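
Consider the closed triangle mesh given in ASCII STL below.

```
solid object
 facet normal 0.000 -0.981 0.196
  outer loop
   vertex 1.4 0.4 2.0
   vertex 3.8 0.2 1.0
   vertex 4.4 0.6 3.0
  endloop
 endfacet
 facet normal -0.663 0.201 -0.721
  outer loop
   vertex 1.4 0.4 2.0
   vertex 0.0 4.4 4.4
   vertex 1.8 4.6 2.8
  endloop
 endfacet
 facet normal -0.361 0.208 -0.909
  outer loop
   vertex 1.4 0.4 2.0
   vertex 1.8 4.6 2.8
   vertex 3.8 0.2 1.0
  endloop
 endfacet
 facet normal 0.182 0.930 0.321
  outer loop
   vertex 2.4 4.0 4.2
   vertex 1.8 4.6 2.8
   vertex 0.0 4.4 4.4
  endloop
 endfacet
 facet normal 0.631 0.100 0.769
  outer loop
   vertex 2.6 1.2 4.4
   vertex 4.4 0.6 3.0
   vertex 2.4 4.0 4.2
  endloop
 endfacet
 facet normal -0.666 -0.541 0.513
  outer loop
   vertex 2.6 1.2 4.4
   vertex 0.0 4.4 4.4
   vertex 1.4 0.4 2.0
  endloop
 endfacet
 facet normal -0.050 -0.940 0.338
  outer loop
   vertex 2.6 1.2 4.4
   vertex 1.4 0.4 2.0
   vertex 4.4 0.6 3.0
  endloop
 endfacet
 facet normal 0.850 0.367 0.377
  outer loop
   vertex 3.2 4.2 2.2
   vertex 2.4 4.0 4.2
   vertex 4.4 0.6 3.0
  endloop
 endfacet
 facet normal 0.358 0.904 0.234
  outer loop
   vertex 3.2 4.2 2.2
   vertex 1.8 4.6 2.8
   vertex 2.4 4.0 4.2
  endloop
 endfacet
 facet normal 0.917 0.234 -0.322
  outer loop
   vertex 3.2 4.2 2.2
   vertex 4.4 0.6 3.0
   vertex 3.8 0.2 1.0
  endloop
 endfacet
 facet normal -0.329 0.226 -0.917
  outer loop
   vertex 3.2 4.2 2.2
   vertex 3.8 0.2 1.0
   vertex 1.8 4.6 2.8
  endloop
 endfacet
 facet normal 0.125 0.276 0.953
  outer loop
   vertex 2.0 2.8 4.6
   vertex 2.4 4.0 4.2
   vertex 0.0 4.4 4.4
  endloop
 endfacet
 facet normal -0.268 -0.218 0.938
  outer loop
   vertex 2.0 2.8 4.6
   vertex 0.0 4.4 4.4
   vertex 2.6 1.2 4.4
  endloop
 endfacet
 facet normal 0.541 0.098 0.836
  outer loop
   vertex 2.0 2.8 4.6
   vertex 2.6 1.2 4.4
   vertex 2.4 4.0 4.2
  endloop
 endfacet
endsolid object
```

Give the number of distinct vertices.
9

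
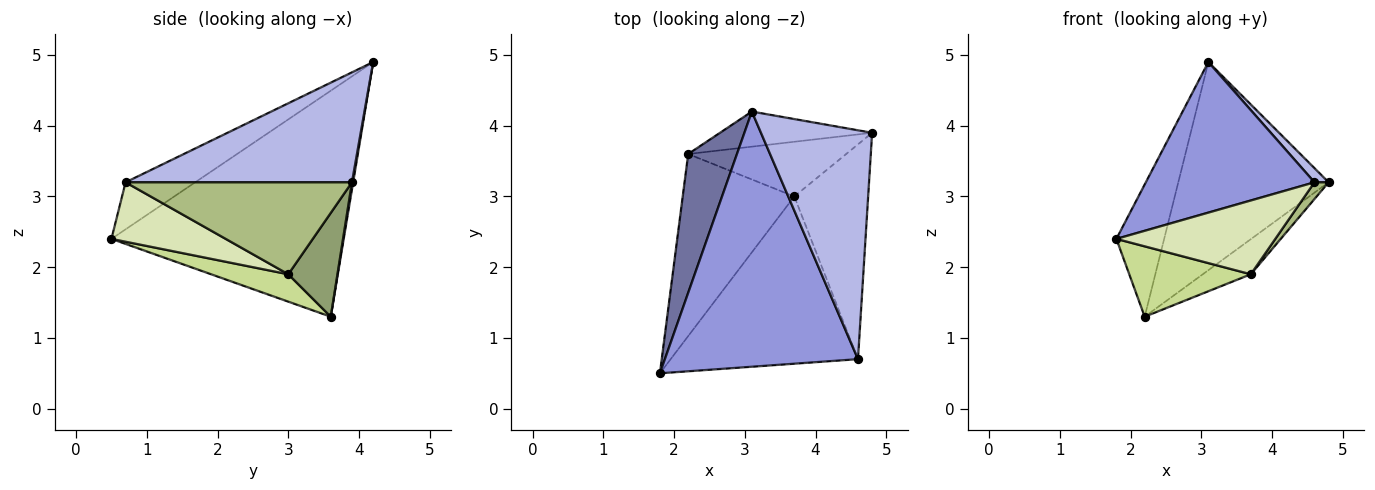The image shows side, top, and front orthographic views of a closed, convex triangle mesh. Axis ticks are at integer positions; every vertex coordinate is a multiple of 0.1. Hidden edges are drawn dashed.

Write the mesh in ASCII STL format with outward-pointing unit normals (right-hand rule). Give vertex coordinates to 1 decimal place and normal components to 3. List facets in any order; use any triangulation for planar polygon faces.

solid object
 facet normal -0.958 0.197 0.207
  outer loop
   vertex 3.1 4.2 4.9
   vertex 2.2 3.6 1.3
   vertex 1.8 0.5 2.4
  endloop
 endfacet
 facet normal 0.008 0.986 -0.166
  outer loop
   vertex 3.1 4.2 4.9
   vertex 4.8 3.9 3.2
   vertex 2.2 3.6 1.3
  endloop
 endfacet
 facet normal -0.205 -0.497 0.843
  outer loop
   vertex 4.6 0.7 3.2
   vertex 3.1 4.2 4.9
   vertex 1.8 0.5 2.4
  endloop
 endfacet
 facet normal 0.703 -0.044 0.710
  outer loop
   vertex 4.6 0.7 3.2
   vertex 4.8 3.9 3.2
   vertex 3.1 4.2 4.9
  endloop
 endfacet
 facet normal 0.484 0.473 -0.737
  outer loop
   vertex 3.7 3.0 1.9
   vertex 2.2 3.6 1.3
   vertex 4.8 3.9 3.2
  endloop
 endfacet
 facet normal 0.779 -0.049 -0.625
  outer loop
   vertex 3.7 3.0 1.9
   vertex 4.8 3.9 3.2
   vertex 4.6 0.7 3.2
  endloop
 endfacet
 facet normal 0.223 -0.351 -0.909
  outer loop
   vertex 3.7 3.0 1.9
   vertex 1.8 0.5 2.4
   vertex 2.2 3.6 1.3
  endloop
 endfacet
 facet normal 0.279 -0.388 -0.879
  outer loop
   vertex 3.7 3.0 1.9
   vertex 4.6 0.7 3.2
   vertex 1.8 0.5 2.4
  endloop
 endfacet
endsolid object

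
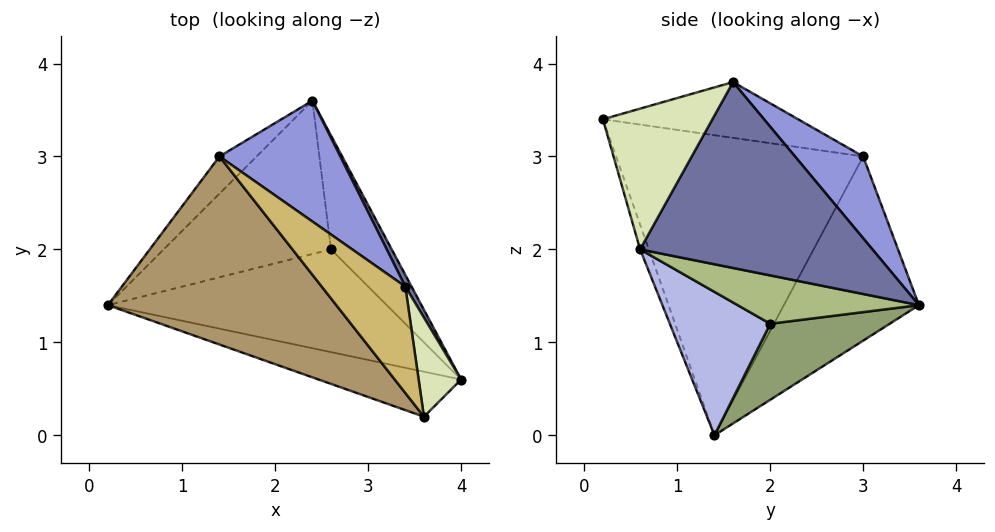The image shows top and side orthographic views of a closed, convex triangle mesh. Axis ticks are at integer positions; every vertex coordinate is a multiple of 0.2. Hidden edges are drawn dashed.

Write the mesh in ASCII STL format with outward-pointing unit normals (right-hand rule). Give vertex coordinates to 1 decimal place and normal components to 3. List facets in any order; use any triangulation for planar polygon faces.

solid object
 facet normal 0.880 0.475 0.029
  outer loop
   vertex 3.4 1.6 3.8
   vertex 4.0 0.6 2.0
   vertex 2.4 3.6 1.4
  endloop
 endfacet
 facet normal -0.657 0.742 -0.133
  outer loop
   vertex 1.4 3.0 3.0
   vertex 2.4 3.6 1.4
   vertex 0.2 1.4 0.0
  endloop
 endfacet
 facet normal 0.346 0.787 0.511
  outer loop
   vertex 1.4 3.0 3.0
   vertex 3.4 1.6 3.8
   vertex 2.4 3.6 1.4
  endloop
 endfacet
 facet normal 0.457 -0.051 -0.888
  outer loop
   vertex 2.6 2.0 1.2
   vertex 4.0 0.6 2.0
   vertex 0.2 1.4 0.0
  endloop
 endfacet
 facet normal 0.408 0.163 -0.898
  outer loop
   vertex 2.6 2.0 1.2
   vertex 0.2 1.4 0.0
   vertex 2.4 3.6 1.4
  endloop
 endfacet
 facet normal 0.613 0.173 -0.771
  outer loop
   vertex 2.6 2.0 1.2
   vertex 2.4 3.6 1.4
   vertex 4.0 0.6 2.0
  endloop
 endfacet
 facet normal -0.050 -0.956 -0.288
  outer loop
   vertex 3.6 0.2 3.4
   vertex 0.2 1.4 0.0
   vertex 4.0 0.6 2.0
  endloop
 endfacet
 facet normal 0.956 0.054 0.289
  outer loop
   vertex 3.6 0.2 3.4
   vertex 4.0 0.6 2.0
   vertex 3.4 1.6 3.8
  endloop
 endfacet
 facet normal -0.701 -0.474 0.533
  outer loop
   vertex 3.6 0.2 3.4
   vertex 1.4 3.0 3.0
   vertex 0.2 1.4 0.0
  endloop
 endfacet
 facet normal -0.529 -0.302 0.793
  outer loop
   vertex 3.6 0.2 3.4
   vertex 3.4 1.6 3.8
   vertex 1.4 3.0 3.0
  endloop
 endfacet
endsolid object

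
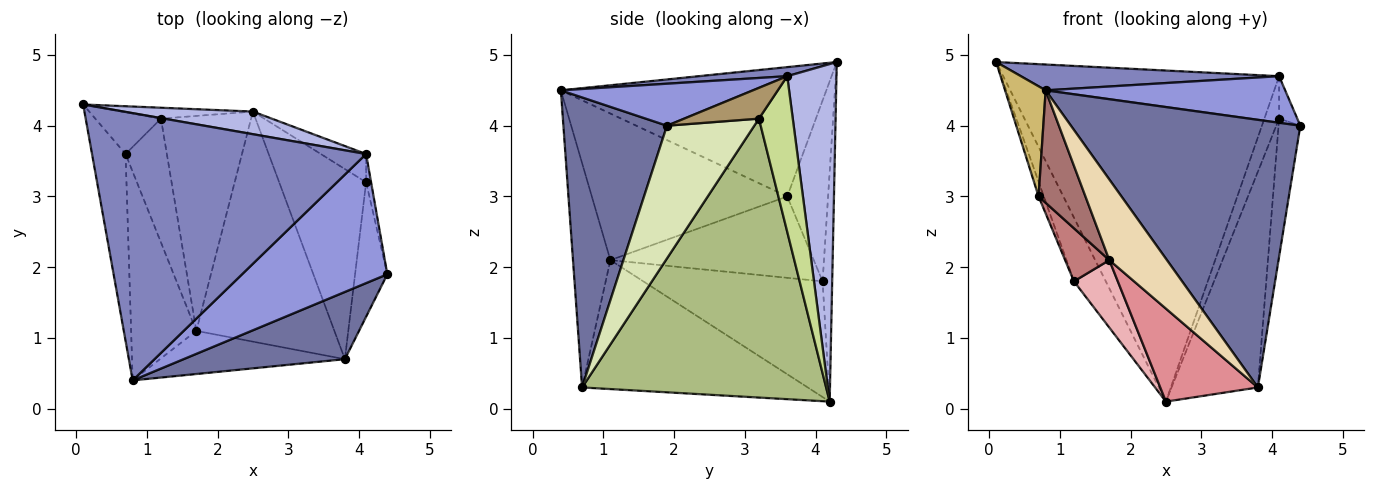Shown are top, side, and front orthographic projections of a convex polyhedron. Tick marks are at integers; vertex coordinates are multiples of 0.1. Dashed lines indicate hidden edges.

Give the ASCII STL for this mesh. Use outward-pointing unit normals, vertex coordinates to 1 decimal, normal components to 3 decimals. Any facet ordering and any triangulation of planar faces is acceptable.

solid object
 facet normal 0.401 -0.888 0.223
  outer loop
   vertex 3.8 0.7 0.3
   vertex 4.4 1.9 4.0
   vertex 0.8 0.4 4.5
  endloop
 endfacet
 facet normal 0.033 -0.096 0.995
  outer loop
   vertex 4.1 3.6 4.7
   vertex 0.1 4.3 4.9
   vertex 0.8 0.4 4.5
  endloop
 endfacet
 facet normal 0.262 -0.327 0.908
  outer loop
   vertex 4.1 3.6 4.7
   vertex 0.8 0.4 4.5
   vertex 4.4 1.9 4.0
  endloop
 endfacet
 facet normal 0.175 0.982 0.067
  outer loop
   vertex 4.1 3.6 4.7
   vertex 2.5 4.2 0.1
   vertex 0.1 4.3 4.9
  endloop
 endfacet
 facet normal -0.284 0.945 -0.162
  outer loop
   vertex 1.2 4.1 1.8
   vertex 0.1 4.3 4.9
   vertex 2.5 4.2 0.1
  endloop
 endfacet
 facet normal 0.905 0.320 -0.282
  outer loop
   vertex 4.1 3.2 4.1
   vertex 3.8 0.7 0.3
   vertex 2.5 4.2 0.1
  endloop
 endfacet
 facet normal 0.886 0.386 -0.258
  outer loop
   vertex 4.1 3.2 4.1
   vertex 2.5 4.2 0.1
   vertex 4.1 3.6 4.7
  endloop
 endfacet
 facet normal 0.944 0.236 -0.230
  outer loop
   vertex 4.1 3.2 4.1
   vertex 4.4 1.9 4.0
   vertex 3.8 0.7 0.3
  endloop
 endfacet
 facet normal 0.960 0.233 -0.156
  outer loop
   vertex 4.1 3.2 4.1
   vertex 4.1 3.6 4.7
   vertex 4.4 1.9 4.0
  endloop
 endfacet
 facet normal -0.958 -0.146 -0.248
  outer loop
   vertex 0.7 3.6 3.0
   vertex 0.8 0.4 4.5
   vertex 0.1 4.3 4.9
  endloop
 endfacet
 facet normal -0.933 0.120 -0.339
  outer loop
   vertex 0.7 3.6 3.0
   vertex 0.1 4.3 4.9
   vertex 1.2 4.1 1.8
  endloop
 endfacet
 facet normal -0.497 -0.765 -0.409
  outer loop
   vertex 1.7 1.1 2.1
   vertex 3.8 0.7 0.3
   vertex 0.8 0.4 4.5
  endloop
 endfacet
 facet normal -0.892 -0.214 -0.397
  outer loop
   vertex 1.7 1.1 2.1
   vertex 0.8 0.4 4.5
   vertex 0.7 3.6 3.0
  endloop
 endfacet
 facet normal -0.876 -0.190 -0.444
  outer loop
   vertex 1.7 1.1 2.1
   vertex 0.7 3.6 3.0
   vertex 1.2 4.1 1.8
  endloop
 endfacet
 facet normal -0.655 -0.283 -0.701
  outer loop
   vertex 1.7 1.1 2.1
   vertex 2.5 4.2 0.1
   vertex 3.8 0.7 0.3
  endloop
 endfacet
 facet normal -0.775 -0.189 -0.603
  outer loop
   vertex 1.7 1.1 2.1
   vertex 1.2 4.1 1.8
   vertex 2.5 4.2 0.1
  endloop
 endfacet
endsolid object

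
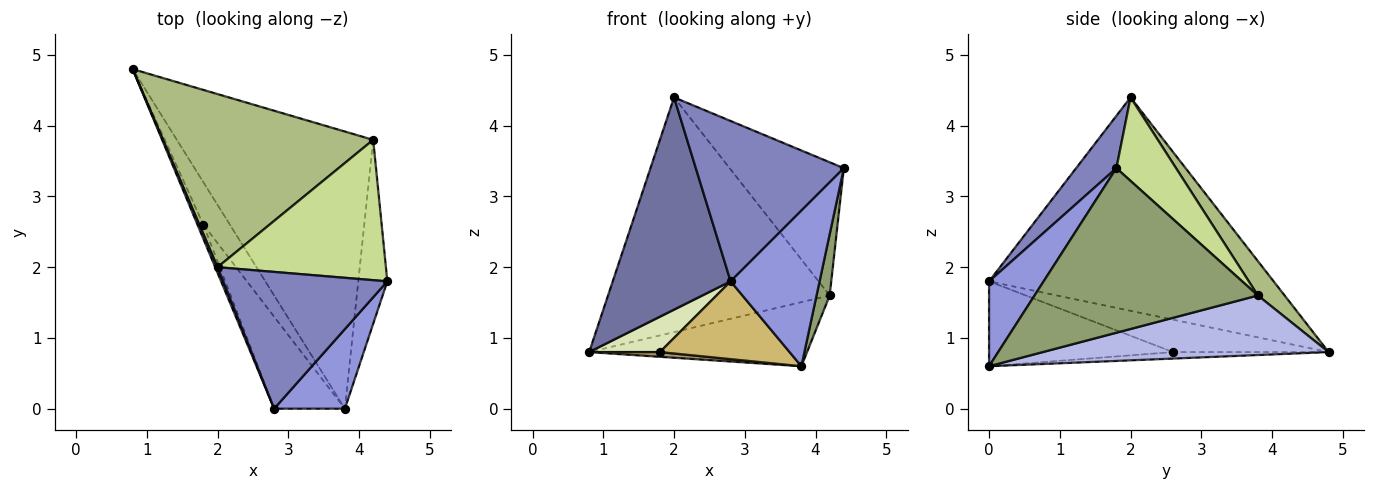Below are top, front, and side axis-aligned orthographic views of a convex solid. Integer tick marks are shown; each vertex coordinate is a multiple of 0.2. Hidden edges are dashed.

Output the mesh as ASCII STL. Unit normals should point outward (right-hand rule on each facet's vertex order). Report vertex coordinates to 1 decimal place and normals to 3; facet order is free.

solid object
 facet normal -0.924 -0.383 0.010
  outer loop
   vertex 2.0 2.0 4.4
   vertex 0.8 4.8 0.8
   vertex 2.8 0.0 1.8
  endloop
 endfacet
 facet normal 0.203 -0.745 0.635
  outer loop
   vertex 2.0 2.0 4.4
   vertex 2.8 0.0 1.8
   vertex 4.4 1.8 3.4
  endloop
 endfacet
 facet normal 0.479 -0.781 0.400
  outer loop
   vertex 3.8 0.0 0.6
   vertex 4.4 1.8 3.4
   vertex 2.8 0.0 1.8
  endloop
 endfacet
 facet normal 0.283 0.216 -0.934
  outer loop
   vertex 4.2 3.8 1.6
   vertex 3.8 0.0 0.6
   vertex 0.8 4.8 0.8
  endloop
 endfacet
 facet normal 0.983 -0.058 -0.173
  outer loop
   vertex 4.2 3.8 1.6
   vertex 4.4 1.8 3.4
   vertex 3.8 0.0 0.6
  endloop
 endfacet
 facet normal 0.097 0.801 0.591
  outer loop
   vertex 4.2 3.8 1.6
   vertex 0.8 4.8 0.8
   vertex 2.0 2.0 4.4
  endloop
 endfacet
 facet normal 0.338 0.648 0.682
  outer loop
   vertex 4.2 3.8 1.6
   vertex 2.0 2.0 4.4
   vertex 4.4 1.8 3.4
  endloop
 endfacet
 facet normal -0.898 -0.408 -0.163
  outer loop
   vertex 1.8 2.6 0.8
   vertex 2.8 0.0 1.8
   vertex 0.8 4.8 0.8
  endloop
 endfacet
 facet normal -0.236 -0.107 -0.966
  outer loop
   vertex 1.8 2.6 0.8
   vertex 0.8 4.8 0.8
   vertex 3.8 0.0 0.6
  endloop
 endfacet
 facet normal -0.675 -0.476 -0.563
  outer loop
   vertex 1.8 2.6 0.8
   vertex 3.8 0.0 0.6
   vertex 2.8 0.0 1.8
  endloop
 endfacet
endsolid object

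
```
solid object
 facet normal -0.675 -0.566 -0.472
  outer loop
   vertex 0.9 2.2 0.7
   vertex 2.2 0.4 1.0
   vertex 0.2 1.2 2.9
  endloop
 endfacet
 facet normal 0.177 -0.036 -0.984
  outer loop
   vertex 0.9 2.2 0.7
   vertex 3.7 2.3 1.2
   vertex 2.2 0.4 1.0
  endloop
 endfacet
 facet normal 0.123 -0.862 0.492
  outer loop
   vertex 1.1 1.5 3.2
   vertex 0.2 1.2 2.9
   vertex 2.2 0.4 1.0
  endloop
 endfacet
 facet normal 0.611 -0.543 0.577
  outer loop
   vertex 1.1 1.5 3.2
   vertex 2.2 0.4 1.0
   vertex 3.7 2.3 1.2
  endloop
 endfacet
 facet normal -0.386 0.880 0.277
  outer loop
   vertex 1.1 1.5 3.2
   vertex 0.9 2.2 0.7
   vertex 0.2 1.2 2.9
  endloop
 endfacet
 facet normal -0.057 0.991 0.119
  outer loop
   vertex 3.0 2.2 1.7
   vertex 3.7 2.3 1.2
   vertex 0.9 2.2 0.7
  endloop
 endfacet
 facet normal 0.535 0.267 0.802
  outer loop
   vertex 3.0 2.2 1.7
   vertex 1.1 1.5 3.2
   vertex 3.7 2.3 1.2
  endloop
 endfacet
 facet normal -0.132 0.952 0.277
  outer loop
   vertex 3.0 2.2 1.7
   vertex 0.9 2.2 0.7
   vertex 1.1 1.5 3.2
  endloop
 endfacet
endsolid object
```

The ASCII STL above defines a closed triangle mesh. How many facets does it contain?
8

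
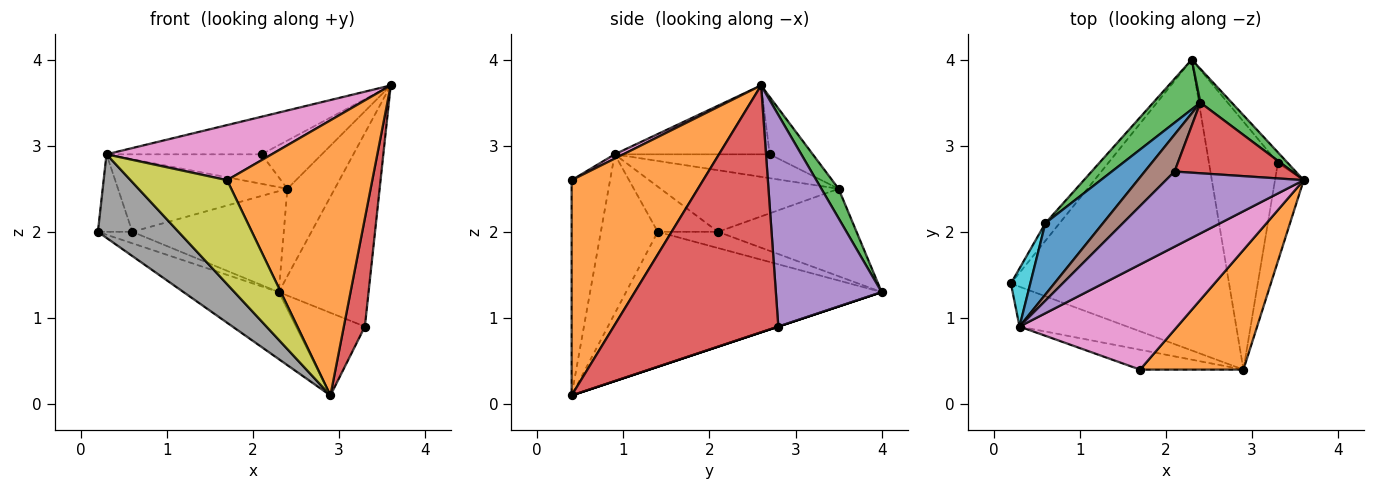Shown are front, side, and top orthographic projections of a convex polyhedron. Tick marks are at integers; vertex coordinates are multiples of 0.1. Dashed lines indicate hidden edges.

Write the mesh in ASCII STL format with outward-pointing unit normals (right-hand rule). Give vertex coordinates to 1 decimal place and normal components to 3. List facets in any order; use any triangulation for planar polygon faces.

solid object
 facet normal -0.516 0.192 -0.835
  outer loop
   vertex 2.3 4.0 1.3
   vertex 2.9 0.4 0.1
   vertex 0.2 1.4 2.0
  endloop
 endfacet
 facet normal 0.639 -0.705 0.307
  outer loop
   vertex 1.7 0.4 2.6
   vertex 2.9 0.4 0.1
   vertex 3.6 2.6 3.7
  endloop
 endfacet
 facet normal 0.321 0.883 0.341
  outer loop
   vertex 2.4 3.5 2.5
   vertex 3.6 2.6 3.7
   vertex 2.3 4.0 1.3
  endloop
 endfacet
 facet normal 0.985 -0.126 -0.115
  outer loop
   vertex 3.3 2.8 0.9
   vertex 3.6 2.6 3.7
   vertex 2.9 0.4 0.1
  endloop
 endfacet
 facet normal 0.762 0.647 -0.035
  outer loop
   vertex 3.3 2.8 0.9
   vertex 2.3 4.0 1.3
   vertex 3.6 2.6 3.7
  endloop
 endfacet
 facet normal 0.000 0.316 -0.949
  outer loop
   vertex 3.3 2.8 0.9
   vertex 2.9 0.4 0.1
   vertex 2.3 4.0 1.3
  endloop
 endfacet
 facet normal 0.024 -0.464 0.886
  outer loop
   vertex 0.3 0.9 2.9
   vertex 1.7 0.4 2.6
   vertex 3.6 2.6 3.7
  endloop
 endfacet
 facet normal -0.537 -0.761 -0.363
  outer loop
   vertex 0.3 0.9 2.9
   vertex 0.2 1.4 2.0
   vertex 2.9 0.4 0.1
  endloop
 endfacet
 facet normal -0.364 -0.915 -0.175
  outer loop
   vertex 0.3 0.9 2.9
   vertex 2.9 0.4 0.1
   vertex 1.7 0.4 2.6
  endloop
 endfacet
 facet normal -0.814 0.465 0.349
  outer loop
   vertex 0.6 2.1 2.0
   vertex 0.2 1.4 2.0
   vertex 0.3 0.9 2.9
  endloop
 endfacet
 facet normal -0.600 0.571 0.561
  outer loop
   vertex 0.6 2.1 2.0
   vertex 0.3 0.9 2.9
   vertex 2.4 3.5 2.5
  endloop
 endfacet
 facet normal -0.691 0.395 -0.606
  outer loop
   vertex 0.6 2.1 2.0
   vertex 2.3 4.0 1.3
   vertex 0.2 1.4 2.0
  endloop
 endfacet
 facet normal -0.634 0.693 0.342
  outer loop
   vertex 0.6 2.1 2.0
   vertex 2.4 3.5 2.5
   vertex 2.3 4.0 1.3
  endloop
 endfacet
 facet normal -0.374 0.523 0.766
  outer loop
   vertex 2.1 2.7 2.9
   vertex 3.6 2.6 3.7
   vertex 2.4 3.5 2.5
  endloop
 endfacet
 facet normal -0.408 0.408 0.816
  outer loop
   vertex 2.1 2.7 2.9
   vertex 0.3 0.9 2.9
   vertex 3.6 2.6 3.7
  endloop
 endfacet
 facet normal -0.530 0.530 0.662
  outer loop
   vertex 2.1 2.7 2.9
   vertex 2.4 3.5 2.5
   vertex 0.3 0.9 2.9
  endloop
 endfacet
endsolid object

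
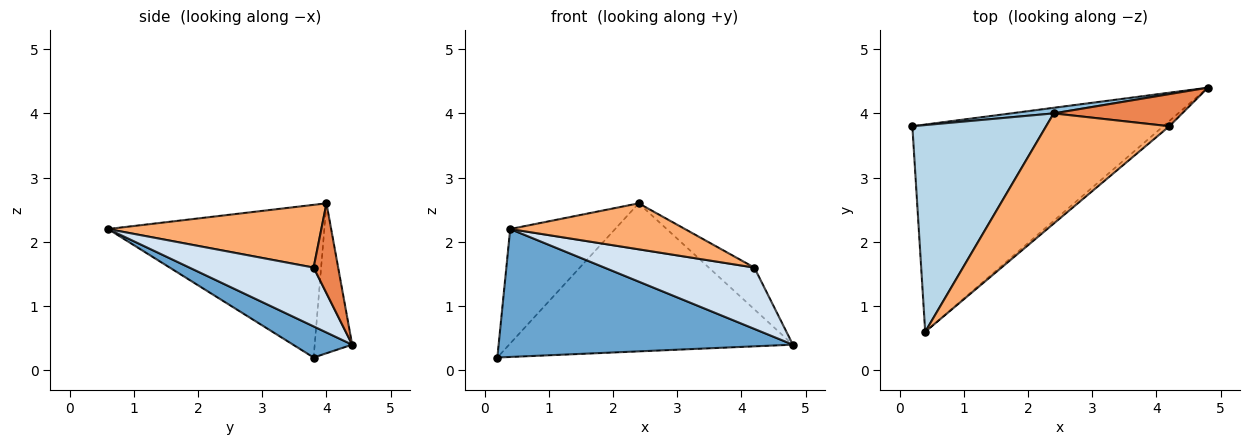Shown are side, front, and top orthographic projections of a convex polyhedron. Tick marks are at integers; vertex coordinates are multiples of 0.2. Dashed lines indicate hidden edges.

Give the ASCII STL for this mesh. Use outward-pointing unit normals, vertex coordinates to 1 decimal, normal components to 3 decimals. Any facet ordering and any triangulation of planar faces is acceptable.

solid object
 facet normal 0.105 -0.522 -0.846
  outer loop
   vertex 0.4 0.6 2.2
   vertex 0.2 3.8 0.2
   vertex 4.8 4.4 0.4
  endloop
 endfacet
 facet normal -0.131 0.991 0.037
  outer loop
   vertex 2.4 4.0 2.6
   vertex 4.8 4.4 0.4
   vertex 0.2 3.8 0.2
  endloop
 endfacet
 facet normal -0.707 0.343 0.619
  outer loop
   vertex 2.4 4.0 2.6
   vertex 0.2 3.8 0.2
   vertex 0.4 0.6 2.2
  endloop
 endfacet
 facet normal 0.637 -0.768 -0.066
  outer loop
   vertex 4.2 3.8 1.6
   vertex 0.4 0.6 2.2
   vertex 4.8 4.4 0.4
  endloop
 endfacet
 facet normal 0.393 0.729 0.561
  outer loop
   vertex 4.2 3.8 1.6
   vertex 4.8 4.4 0.4
   vertex 2.4 4.0 2.6
  endloop
 endfacet
 facet normal 0.425 -0.348 0.835
  outer loop
   vertex 4.2 3.8 1.6
   vertex 2.4 4.0 2.6
   vertex 0.4 0.6 2.2
  endloop
 endfacet
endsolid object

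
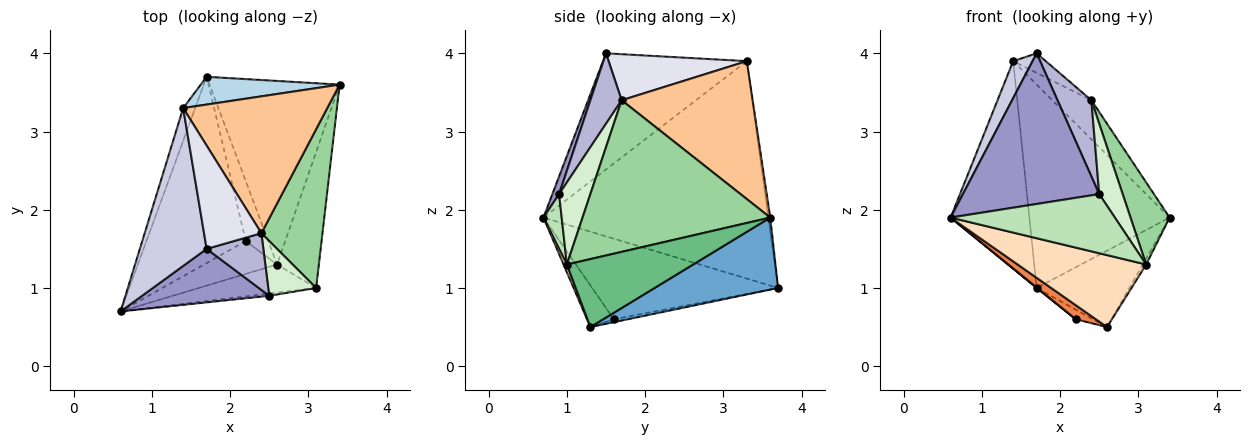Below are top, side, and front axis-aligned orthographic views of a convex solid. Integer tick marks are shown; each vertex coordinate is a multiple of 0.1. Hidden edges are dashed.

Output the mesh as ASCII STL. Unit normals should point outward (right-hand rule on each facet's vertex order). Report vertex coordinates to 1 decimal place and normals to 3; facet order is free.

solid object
 facet normal 0.455 0.342 -0.822
  outer loop
   vertex 2.6 1.3 0.5
   vertex 1.7 3.7 1.0
   vertex 3.4 3.6 1.9
  endloop
 endfacet
 facet normal -0.943 0.330 -0.052
  outer loop
   vertex 1.4 3.3 3.9
   vertex 1.7 3.7 1.0
   vertex 0.6 0.7 1.9
  endloop
 endfacet
 facet normal -0.013 0.991 0.135
  outer loop
   vertex 1.4 3.3 3.9
   vertex 3.4 3.6 1.9
   vertex 1.7 3.7 1.0
  endloop
 endfacet
 facet normal -0.630 -0.002 -0.777
  outer loop
   vertex 2.2 1.6 0.6
   vertex 0.6 0.7 1.9
   vertex 1.7 3.7 1.0
  endloop
 endfacet
 facet normal -0.465 -0.349 -0.814
  outer loop
   vertex 2.2 1.6 0.6
   vertex 2.6 1.3 0.5
   vertex 0.6 0.7 1.9
  endloop
 endfacet
 facet normal -0.128 0.156 -0.979
  outer loop
   vertex 2.2 1.6 0.6
   vertex 1.7 3.7 1.0
   vertex 2.6 1.3 0.5
  endloop
 endfacet
 facet normal 0.677 0.202 0.708
  outer loop
   vertex 2.4 1.7 3.4
   vertex 3.4 3.6 1.9
   vertex 1.4 3.3 3.9
  endloop
 endfacet
 facet normal 0.024 -0.931 -0.364
  outer loop
   vertex 3.1 1.0 1.3
   vertex 0.6 0.7 1.9
   vertex 2.6 1.3 0.5
  endloop
 endfacet
 facet normal 0.852 0.023 -0.524
  outer loop
   vertex 3.1 1.0 1.3
   vertex 2.6 1.3 0.5
   vertex 3.4 3.6 1.9
  endloop
 endfacet
 facet normal 0.911 -0.190 0.367
  outer loop
   vertex 3.1 1.0 1.3
   vertex 3.4 3.6 1.9
   vertex 2.4 1.7 3.4
  endloop
 endfacet
 facet normal 0.110 -0.993 -0.037
  outer loop
   vertex 2.5 0.9 2.2
   vertex 0.6 0.7 1.9
   vertex 3.1 1.0 1.3
  endloop
 endfacet
 facet normal 0.725 -0.544 0.423
  outer loop
   vertex 2.5 0.9 2.2
   vertex 3.1 1.0 1.3
   vertex 2.4 1.7 3.4
  endloop
 endfacet
 facet normal 0.046 -0.941 0.334
  outer loop
   vertex 1.7 1.5 4.0
   vertex 0.6 0.7 1.9
   vertex 2.5 0.9 2.2
  endloop
 endfacet
 facet normal 0.595 -0.645 0.479
  outer loop
   vertex 1.7 1.5 4.0
   vertex 2.5 0.9 2.2
   vertex 2.4 1.7 3.4
  endloop
 endfacet
 facet normal -0.861 -0.116 0.495
  outer loop
   vertex 1.7 1.5 4.0
   vertex 1.4 3.3 3.9
   vertex 0.6 0.7 1.9
  endloop
 endfacet
 facet normal 0.619 0.146 0.771
  outer loop
   vertex 1.7 1.5 4.0
   vertex 2.4 1.7 3.4
   vertex 1.4 3.3 3.9
  endloop
 endfacet
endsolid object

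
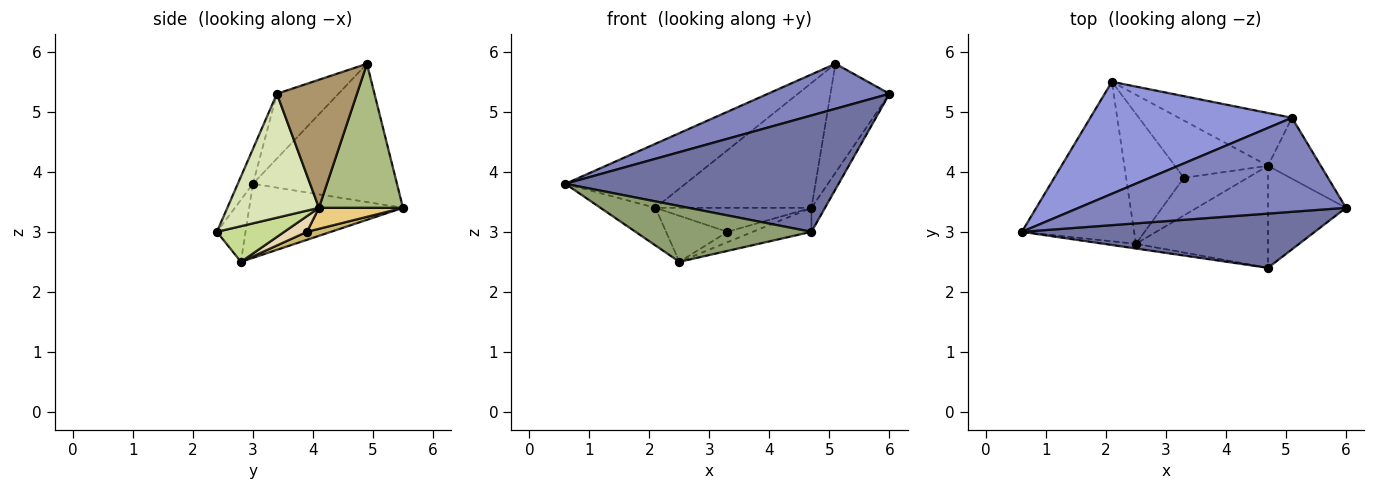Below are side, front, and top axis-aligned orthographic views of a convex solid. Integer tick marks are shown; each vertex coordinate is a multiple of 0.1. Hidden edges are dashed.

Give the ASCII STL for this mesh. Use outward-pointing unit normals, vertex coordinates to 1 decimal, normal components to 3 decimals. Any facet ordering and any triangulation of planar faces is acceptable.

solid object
 facet normal -0.050 -0.905 0.422
  outer loop
   vertex 4.7 2.4 3.0
   vertex 6.0 3.4 5.3
   vertex 0.6 3.0 3.8
  endloop
 endfacet
 facet normal -0.214 -0.422 0.881
  outer loop
   vertex 5.1 4.9 5.8
   vertex 0.6 3.0 3.8
   vertex 6.0 3.4 5.3
  endloop
 endfacet
 facet normal -0.512 0.426 0.746
  outer loop
   vertex 5.1 4.9 5.8
   vertex 2.1 5.5 3.4
   vertex 0.6 3.0 3.8
  endloop
 endfacet
 facet normal -0.540 0.193 -0.819
  outer loop
   vertex 2.5 2.8 2.5
   vertex 0.6 3.0 3.8
   vertex 2.1 5.5 3.4
  endloop
 endfacet
 facet normal -0.160 -0.984 -0.083
  outer loop
   vertex 2.5 2.8 2.5
   vertex 4.7 2.4 3.0
   vertex 0.6 3.0 3.8
  endloop
 endfacet
 facet normal 0.444 0.825 -0.349
  outer loop
   vertex 4.7 4.1 3.4
   vertex 2.1 5.5 3.4
   vertex 5.1 4.9 5.8
  endloop
 endfacet
 facet normal 0.254 0.222 -0.941
  outer loop
   vertex 4.7 4.1 3.4
   vertex 4.7 2.4 3.0
   vertex 2.5 2.8 2.5
  endloop
 endfacet
 facet normal 0.840 0.124 -0.529
  outer loop
   vertex 4.7 4.1 3.4
   vertex 6.0 3.4 5.3
   vertex 4.7 2.4 3.0
  endloop
 endfacet
 facet normal 0.764 0.563 -0.315
  outer loop
   vertex 4.7 4.1 3.4
   vertex 5.1 4.9 5.8
   vertex 6.0 3.4 5.3
  endloop
 endfacet
 facet normal 0.129 0.331 -0.935
  outer loop
   vertex 3.3 3.9 3.0
   vertex 2.5 2.8 2.5
   vertex 2.1 5.5 3.4
  endloop
 endfacet
 facet normal 0.204 0.379 -0.903
  outer loop
   vertex 3.3 3.9 3.0
   vertex 2.1 5.5 3.4
   vertex 4.7 4.1 3.4
  endloop
 endfacet
 facet normal 0.231 0.258 -0.938
  outer loop
   vertex 3.3 3.9 3.0
   vertex 4.7 4.1 3.4
   vertex 2.5 2.8 2.5
  endloop
 endfacet
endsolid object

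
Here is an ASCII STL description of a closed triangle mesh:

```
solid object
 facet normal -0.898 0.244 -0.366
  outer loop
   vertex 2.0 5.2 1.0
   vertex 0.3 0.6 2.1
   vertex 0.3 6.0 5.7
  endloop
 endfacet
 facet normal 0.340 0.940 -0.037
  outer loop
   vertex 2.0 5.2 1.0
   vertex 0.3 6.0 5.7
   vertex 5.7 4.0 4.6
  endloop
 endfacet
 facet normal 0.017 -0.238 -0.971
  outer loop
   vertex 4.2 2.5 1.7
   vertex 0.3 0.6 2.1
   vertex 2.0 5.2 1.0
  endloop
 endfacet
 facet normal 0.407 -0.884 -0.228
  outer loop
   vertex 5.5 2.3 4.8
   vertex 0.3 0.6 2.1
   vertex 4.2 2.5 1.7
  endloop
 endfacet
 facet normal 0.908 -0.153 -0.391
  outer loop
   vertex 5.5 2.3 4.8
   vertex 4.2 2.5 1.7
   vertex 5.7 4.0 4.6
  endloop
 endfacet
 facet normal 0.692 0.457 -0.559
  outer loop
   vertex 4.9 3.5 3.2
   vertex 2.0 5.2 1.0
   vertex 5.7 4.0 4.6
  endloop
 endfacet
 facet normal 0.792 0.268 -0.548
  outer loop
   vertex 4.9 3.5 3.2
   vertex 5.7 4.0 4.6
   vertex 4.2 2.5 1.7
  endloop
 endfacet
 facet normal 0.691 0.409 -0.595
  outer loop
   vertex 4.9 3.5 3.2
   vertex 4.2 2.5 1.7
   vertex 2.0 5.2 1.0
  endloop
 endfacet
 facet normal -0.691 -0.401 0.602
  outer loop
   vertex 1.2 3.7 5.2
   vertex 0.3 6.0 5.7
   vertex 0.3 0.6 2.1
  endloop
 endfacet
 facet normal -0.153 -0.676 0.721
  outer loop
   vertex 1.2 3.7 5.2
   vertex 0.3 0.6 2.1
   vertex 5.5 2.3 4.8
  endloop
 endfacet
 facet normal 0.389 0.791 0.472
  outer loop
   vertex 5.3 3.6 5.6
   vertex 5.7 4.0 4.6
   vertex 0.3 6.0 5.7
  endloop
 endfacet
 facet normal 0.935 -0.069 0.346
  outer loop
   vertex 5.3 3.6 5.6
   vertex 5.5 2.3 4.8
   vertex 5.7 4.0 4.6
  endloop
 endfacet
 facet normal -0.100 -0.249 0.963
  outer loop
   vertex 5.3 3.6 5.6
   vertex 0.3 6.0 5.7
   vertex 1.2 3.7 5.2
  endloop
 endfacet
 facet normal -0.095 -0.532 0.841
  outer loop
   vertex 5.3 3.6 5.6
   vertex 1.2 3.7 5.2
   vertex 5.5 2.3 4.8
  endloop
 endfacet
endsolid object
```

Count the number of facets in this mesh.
14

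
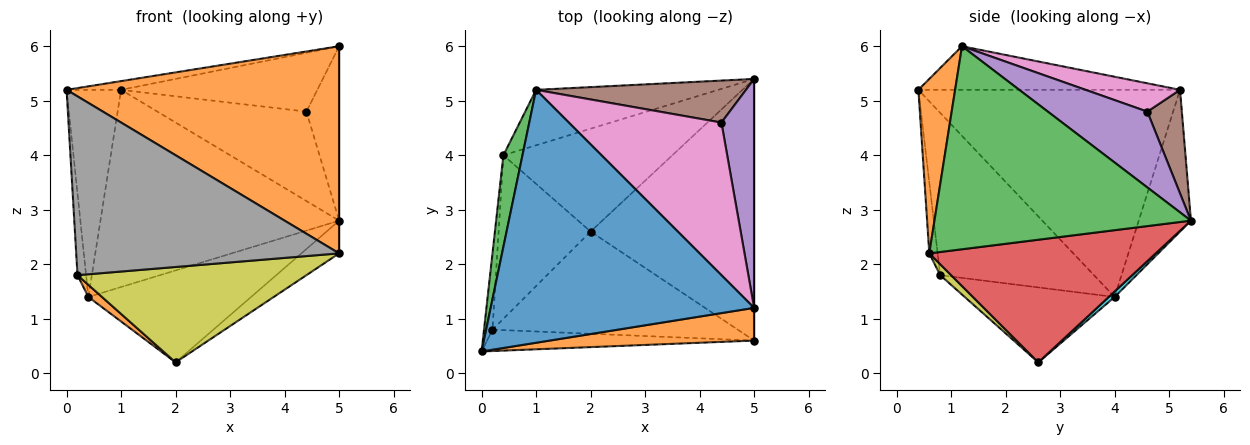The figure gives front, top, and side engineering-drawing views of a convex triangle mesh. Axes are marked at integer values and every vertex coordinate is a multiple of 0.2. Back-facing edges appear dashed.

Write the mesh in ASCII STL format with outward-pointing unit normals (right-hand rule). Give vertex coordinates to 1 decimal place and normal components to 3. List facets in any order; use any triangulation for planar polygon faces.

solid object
 facet normal -0.163 0.034 0.986
  outer loop
   vertex 1.0 5.2 5.2
   vertex 0.0 0.4 5.2
   vertex 5.0 1.2 6.0
  endloop
 endfacet
 facet normal 0.132 -0.979 0.155
  outer loop
   vertex 5.0 0.6 2.2
   vertex 5.0 1.2 6.0
   vertex 0.0 0.4 5.2
  endloop
 endfacet
 facet normal 1.000 0.000 0.000
  outer loop
   vertex 5.0 0.6 2.2
   vertex 5.0 5.4 2.8
   vertex 5.0 1.2 6.0
  endloop
 endfacet
 facet normal 0.597 0.100 -0.796
  outer loop
   vertex 5.0 0.6 2.2
   vertex 2.0 2.6 0.2
   vertex 5.0 5.4 2.8
  endloop
 endfacet
 facet normal 0.879 0.289 0.379
  outer loop
   vertex 4.4 4.6 4.8
   vertex 5.0 1.2 6.0
   vertex 5.0 5.4 2.8
  endloop
 endfacet
 facet normal 0.205 0.886 0.416
  outer loop
   vertex 4.4 4.6 4.8
   vertex 5.0 5.4 2.8
   vertex 1.0 5.2 5.2
  endloop
 endfacet
 facet normal 0.171 0.355 0.919
  outer loop
   vertex 4.4 4.6 4.8
   vertex 1.0 5.2 5.2
   vertex 5.0 1.2 6.0
  endloop
 endfacet
 facet normal -0.031 -0.992 -0.119
  outer loop
   vertex 0.2 0.8 1.8
   vertex 5.0 0.6 2.2
   vertex 0.0 0.4 5.2
  endloop
 endfacet
 facet normal 0.032 -0.682 -0.731
  outer loop
   vertex 0.2 0.8 1.8
   vertex 2.0 2.6 0.2
   vertex 5.0 0.6 2.2
  endloop
 endfacet
 facet normal 0.024 0.666 -0.745
  outer loop
   vertex 0.4 4.0 1.4
   vertex 5.0 5.4 2.8
   vertex 2.0 2.6 0.2
  endloop
 endfacet
 facet normal -0.206 0.942 -0.265
  outer loop
   vertex 0.4 4.0 1.4
   vertex 1.0 5.2 5.2
   vertex 5.0 5.4 2.8
  endloop
 endfacet
 facet normal -0.631 -0.057 -0.774
  outer loop
   vertex 0.4 4.0 1.4
   vertex 2.0 2.6 0.2
   vertex 0.2 0.8 1.8
  endloop
 endfacet
 facet normal -0.975 0.203 0.090
  outer loop
   vertex 0.4 4.0 1.4
   vertex 0.0 0.4 5.2
   vertex 1.0 5.2 5.2
  endloop
 endfacet
 facet normal -0.997 0.056 -0.052
  outer loop
   vertex 0.4 4.0 1.4
   vertex 0.2 0.8 1.8
   vertex 0.0 0.4 5.2
  endloop
 endfacet
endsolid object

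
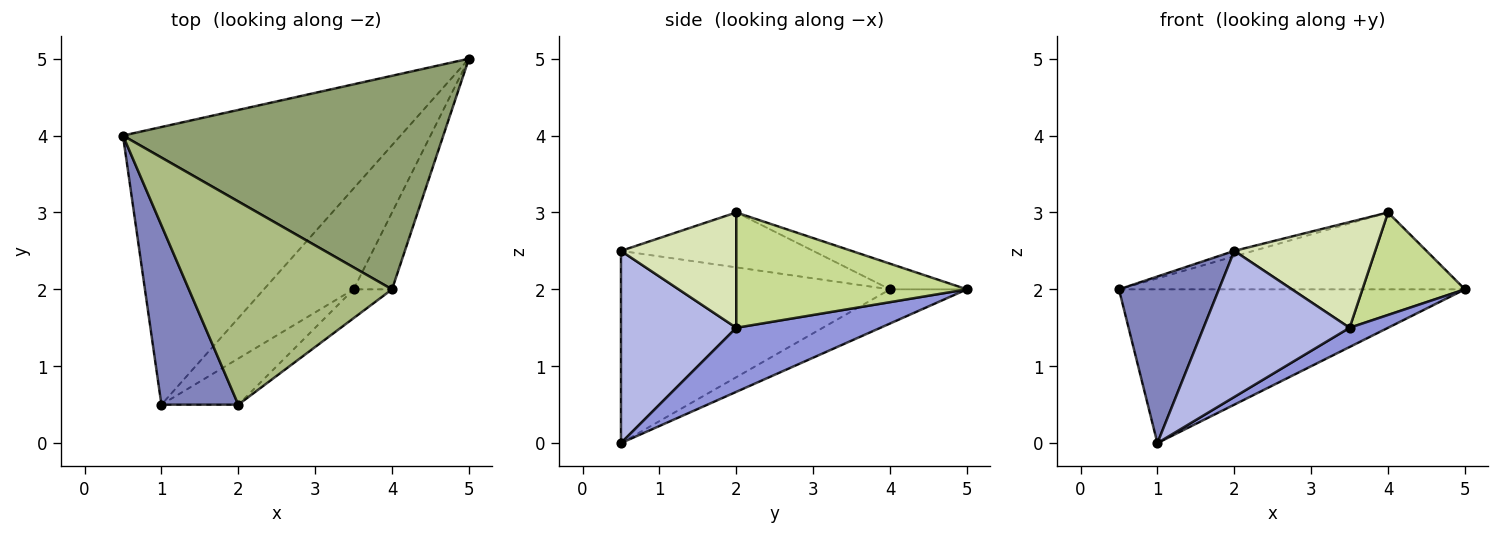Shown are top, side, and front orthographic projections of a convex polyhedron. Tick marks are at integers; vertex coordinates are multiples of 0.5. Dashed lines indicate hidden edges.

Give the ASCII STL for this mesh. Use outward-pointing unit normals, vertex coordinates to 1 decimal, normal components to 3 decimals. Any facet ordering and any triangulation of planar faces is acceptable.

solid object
 facet normal -0.107 0.482 -0.870
  outer loop
   vertex 1.0 0.5 0.0
   vertex 0.5 4.0 2.0
   vertex 5.0 5.0 2.0
  endloop
 endfacet
 facet normal -0.878 -0.326 0.351
  outer loop
   vertex 1.0 0.5 0.0
   vertex 2.0 0.5 2.5
   vertex 0.5 4.0 2.0
  endloop
 endfacet
 facet normal 0.574 -0.153 -0.804
  outer loop
   vertex 3.5 2.0 1.5
   vertex 1.0 0.5 0.0
   vertex 5.0 5.0 2.0
  endloop
 endfacet
 facet normal 0.601 -0.762 -0.241
  outer loop
   vertex 3.5 2.0 1.5
   vertex 2.0 0.5 2.5
   vertex 1.0 0.5 0.0
  endloop
 endfacet
 facet normal -0.075 0.338 0.938
  outer loop
   vertex 4.0 2.0 3.0
   vertex 5.0 5.0 2.0
   vertex 0.5 4.0 2.0
  endloop
 endfacet
 facet normal -0.261 0.026 0.965
  outer loop
   vertex 4.0 2.0 3.0
   vertex 0.5 4.0 2.0
   vertex 2.0 0.5 2.5
  endloop
 endfacet
 facet normal 0.874 -0.389 -0.291
  outer loop
   vertex 4.0 2.0 3.0
   vertex 3.5 2.0 1.5
   vertex 5.0 5.0 2.0
  endloop
 endfacet
 facet normal 0.620 -0.757 -0.207
  outer loop
   vertex 4.0 2.0 3.0
   vertex 2.0 0.5 2.5
   vertex 3.5 2.0 1.5
  endloop
 endfacet
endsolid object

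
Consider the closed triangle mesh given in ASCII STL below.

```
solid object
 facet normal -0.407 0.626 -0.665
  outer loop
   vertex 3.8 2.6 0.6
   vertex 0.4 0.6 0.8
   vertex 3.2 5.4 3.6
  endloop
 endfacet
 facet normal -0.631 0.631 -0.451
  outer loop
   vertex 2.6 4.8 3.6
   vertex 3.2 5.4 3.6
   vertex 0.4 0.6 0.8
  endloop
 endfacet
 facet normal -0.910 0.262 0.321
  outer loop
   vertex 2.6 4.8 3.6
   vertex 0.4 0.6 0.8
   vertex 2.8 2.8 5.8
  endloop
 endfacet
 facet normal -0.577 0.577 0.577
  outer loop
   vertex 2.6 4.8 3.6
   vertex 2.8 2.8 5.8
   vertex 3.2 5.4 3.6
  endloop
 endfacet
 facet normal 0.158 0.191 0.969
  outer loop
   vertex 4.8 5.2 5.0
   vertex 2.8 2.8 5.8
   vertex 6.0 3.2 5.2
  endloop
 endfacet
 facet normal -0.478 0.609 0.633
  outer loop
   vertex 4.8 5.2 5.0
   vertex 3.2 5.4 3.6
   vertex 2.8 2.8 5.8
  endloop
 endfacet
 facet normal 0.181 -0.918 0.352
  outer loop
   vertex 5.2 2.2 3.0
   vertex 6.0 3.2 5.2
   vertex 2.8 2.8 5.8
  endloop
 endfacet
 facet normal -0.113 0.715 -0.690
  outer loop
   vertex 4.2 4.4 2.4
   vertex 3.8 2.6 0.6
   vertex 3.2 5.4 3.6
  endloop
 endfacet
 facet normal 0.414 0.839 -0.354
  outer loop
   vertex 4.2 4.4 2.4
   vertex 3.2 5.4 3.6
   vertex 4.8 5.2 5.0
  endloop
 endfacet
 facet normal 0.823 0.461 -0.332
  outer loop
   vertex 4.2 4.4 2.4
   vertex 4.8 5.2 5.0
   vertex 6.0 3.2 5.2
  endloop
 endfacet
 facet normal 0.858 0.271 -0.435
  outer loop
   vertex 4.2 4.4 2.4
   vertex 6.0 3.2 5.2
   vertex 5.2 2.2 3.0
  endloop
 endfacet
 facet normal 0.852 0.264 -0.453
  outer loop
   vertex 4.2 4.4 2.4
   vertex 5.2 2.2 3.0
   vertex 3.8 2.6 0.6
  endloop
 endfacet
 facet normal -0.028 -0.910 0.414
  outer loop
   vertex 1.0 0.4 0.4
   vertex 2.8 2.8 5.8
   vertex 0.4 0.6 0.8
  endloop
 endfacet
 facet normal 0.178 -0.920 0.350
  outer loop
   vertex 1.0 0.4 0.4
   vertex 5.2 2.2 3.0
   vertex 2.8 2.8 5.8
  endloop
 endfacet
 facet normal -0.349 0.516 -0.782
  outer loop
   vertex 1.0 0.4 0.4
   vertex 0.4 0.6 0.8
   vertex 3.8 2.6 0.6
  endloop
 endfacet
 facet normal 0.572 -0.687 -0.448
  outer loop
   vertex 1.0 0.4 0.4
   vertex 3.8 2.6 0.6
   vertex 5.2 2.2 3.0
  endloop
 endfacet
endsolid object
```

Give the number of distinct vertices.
10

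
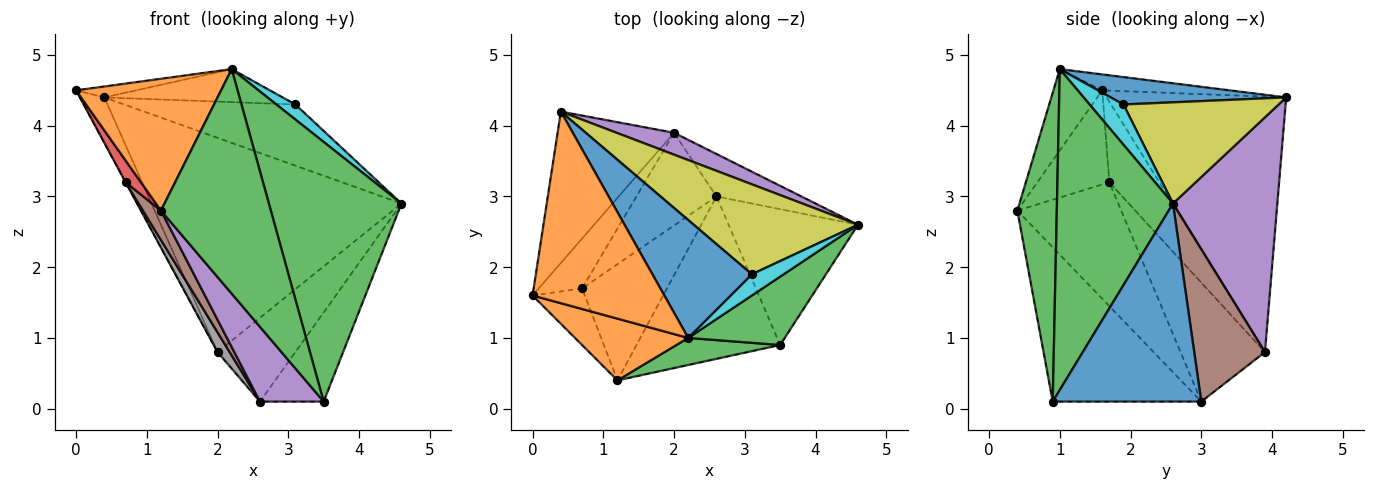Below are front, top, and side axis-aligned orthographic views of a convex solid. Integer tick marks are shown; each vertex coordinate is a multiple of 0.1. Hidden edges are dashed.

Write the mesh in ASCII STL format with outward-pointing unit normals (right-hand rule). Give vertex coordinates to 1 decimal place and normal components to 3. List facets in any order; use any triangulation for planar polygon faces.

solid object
 facet normal 0.788 0.338 -0.515
  outer loop
   vertex 3.5 0.9 0.1
   vertex 2.6 3.0 0.1
   vertex 4.6 2.6 2.9
  endloop
 endfacet
 facet normal -0.120 0.057 0.991
  outer loop
   vertex 2.2 1.0 4.8
   vertex 0.4 4.2 4.4
   vertex 0.0 1.6 4.5
  endloop
 endfacet
 facet normal 0.646 -0.738 0.194
  outer loop
   vertex 2.2 1.0 4.8
   vertex 3.5 0.9 0.1
   vertex 4.6 2.6 2.9
  endloop
 endfacet
 facet normal -0.903 0.123 -0.412
  outer loop
   vertex 2.0 3.9 0.8
   vertex 0.0 1.6 4.5
   vertex 0.4 4.2 4.4
  endloop
 endfacet
 facet normal 0.384 0.919 0.094
  outer loop
   vertex 2.0 3.9 0.8
   vertex 0.4 4.2 4.4
   vertex 4.6 2.6 2.9
  endloop
 endfacet
 facet normal 0.630 0.693 -0.351
  outer loop
   vertex 2.0 3.9 0.8
   vertex 4.6 2.6 2.9
   vertex 2.6 3.0 0.1
  endloop
 endfacet
 facet normal -0.881 0.003 -0.474
  outer loop
   vertex 0.7 1.7 3.2
   vertex 0.0 1.6 4.5
   vertex 2.0 3.9 0.8
  endloop
 endfacet
 facet normal -0.824 -0.118 -0.554
  outer loop
   vertex 0.7 1.7 3.2
   vertex 2.0 3.9 0.8
   vertex 2.6 3.0 0.1
  endloop
 endfacet
 facet normal 0.454 0.501 0.737
  outer loop
   vertex 3.1 1.9 4.3
   vertex 4.6 2.6 2.9
   vertex 0.4 4.2 4.4
  endloop
 endfacet
 facet normal 0.718 -0.402 0.568
  outer loop
   vertex 3.1 1.9 4.3
   vertex 2.2 1.0 4.8
   vertex 4.6 2.6 2.9
  endloop
 endfacet
 facet normal 0.256 0.261 0.931
  outer loop
   vertex 3.1 1.9 4.3
   vertex 0.4 4.2 4.4
   vertex 2.2 1.0 4.8
  endloop
 endfacet
 facet normal -0.292 -0.866 0.406
  outer loop
   vertex 1.2 0.4 2.8
   vertex 2.2 1.0 4.8
   vertex 0.0 1.6 4.5
  endloop
 endfacet
 facet normal 0.336 -0.935 0.113
  outer loop
   vertex 1.2 0.4 2.8
   vertex 3.5 0.9 0.1
   vertex 2.2 1.0 4.8
  endloop
 endfacet
 facet normal -0.859 -0.184 -0.477
  outer loop
   vertex 1.2 0.4 2.8
   vertex 0.0 1.6 4.5
   vertex 0.7 1.7 3.2
  endloop
 endfacet
 facet normal -0.698 -0.299 -0.650
  outer loop
   vertex 1.2 0.4 2.8
   vertex 2.6 3.0 0.1
   vertex 3.5 0.9 0.1
  endloop
 endfacet
 facet normal -0.816 -0.142 -0.560
  outer loop
   vertex 1.2 0.4 2.8
   vertex 0.7 1.7 3.2
   vertex 2.6 3.0 0.1
  endloop
 endfacet
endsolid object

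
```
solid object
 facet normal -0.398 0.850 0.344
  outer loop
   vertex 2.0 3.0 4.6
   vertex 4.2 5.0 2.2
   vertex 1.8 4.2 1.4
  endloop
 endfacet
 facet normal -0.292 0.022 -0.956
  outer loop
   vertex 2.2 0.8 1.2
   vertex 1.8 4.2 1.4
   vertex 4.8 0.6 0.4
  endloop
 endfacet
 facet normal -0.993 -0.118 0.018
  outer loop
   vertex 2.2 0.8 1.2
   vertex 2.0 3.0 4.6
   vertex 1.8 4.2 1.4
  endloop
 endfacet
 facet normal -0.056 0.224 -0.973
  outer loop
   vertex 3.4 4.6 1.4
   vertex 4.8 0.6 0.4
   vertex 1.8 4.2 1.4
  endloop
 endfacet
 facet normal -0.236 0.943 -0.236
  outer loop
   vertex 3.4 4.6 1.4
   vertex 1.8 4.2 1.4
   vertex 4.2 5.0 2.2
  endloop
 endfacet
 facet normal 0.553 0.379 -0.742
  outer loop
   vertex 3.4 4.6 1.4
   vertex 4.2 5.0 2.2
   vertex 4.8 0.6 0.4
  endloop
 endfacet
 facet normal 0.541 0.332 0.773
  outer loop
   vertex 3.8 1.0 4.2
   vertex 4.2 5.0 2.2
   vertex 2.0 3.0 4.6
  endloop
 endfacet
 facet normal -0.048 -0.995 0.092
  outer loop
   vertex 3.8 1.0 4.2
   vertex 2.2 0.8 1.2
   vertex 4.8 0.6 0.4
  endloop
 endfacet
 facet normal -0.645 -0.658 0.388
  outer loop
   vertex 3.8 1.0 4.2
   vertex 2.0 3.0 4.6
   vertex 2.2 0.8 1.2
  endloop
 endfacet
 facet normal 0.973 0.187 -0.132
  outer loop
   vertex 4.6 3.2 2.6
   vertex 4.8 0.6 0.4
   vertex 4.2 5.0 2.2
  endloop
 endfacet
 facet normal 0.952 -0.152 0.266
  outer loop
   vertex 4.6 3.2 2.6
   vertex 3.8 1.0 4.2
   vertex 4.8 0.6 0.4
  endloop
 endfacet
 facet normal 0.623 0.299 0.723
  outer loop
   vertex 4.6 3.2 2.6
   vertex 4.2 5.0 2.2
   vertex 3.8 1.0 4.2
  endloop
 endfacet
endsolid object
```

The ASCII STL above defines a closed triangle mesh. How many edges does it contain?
18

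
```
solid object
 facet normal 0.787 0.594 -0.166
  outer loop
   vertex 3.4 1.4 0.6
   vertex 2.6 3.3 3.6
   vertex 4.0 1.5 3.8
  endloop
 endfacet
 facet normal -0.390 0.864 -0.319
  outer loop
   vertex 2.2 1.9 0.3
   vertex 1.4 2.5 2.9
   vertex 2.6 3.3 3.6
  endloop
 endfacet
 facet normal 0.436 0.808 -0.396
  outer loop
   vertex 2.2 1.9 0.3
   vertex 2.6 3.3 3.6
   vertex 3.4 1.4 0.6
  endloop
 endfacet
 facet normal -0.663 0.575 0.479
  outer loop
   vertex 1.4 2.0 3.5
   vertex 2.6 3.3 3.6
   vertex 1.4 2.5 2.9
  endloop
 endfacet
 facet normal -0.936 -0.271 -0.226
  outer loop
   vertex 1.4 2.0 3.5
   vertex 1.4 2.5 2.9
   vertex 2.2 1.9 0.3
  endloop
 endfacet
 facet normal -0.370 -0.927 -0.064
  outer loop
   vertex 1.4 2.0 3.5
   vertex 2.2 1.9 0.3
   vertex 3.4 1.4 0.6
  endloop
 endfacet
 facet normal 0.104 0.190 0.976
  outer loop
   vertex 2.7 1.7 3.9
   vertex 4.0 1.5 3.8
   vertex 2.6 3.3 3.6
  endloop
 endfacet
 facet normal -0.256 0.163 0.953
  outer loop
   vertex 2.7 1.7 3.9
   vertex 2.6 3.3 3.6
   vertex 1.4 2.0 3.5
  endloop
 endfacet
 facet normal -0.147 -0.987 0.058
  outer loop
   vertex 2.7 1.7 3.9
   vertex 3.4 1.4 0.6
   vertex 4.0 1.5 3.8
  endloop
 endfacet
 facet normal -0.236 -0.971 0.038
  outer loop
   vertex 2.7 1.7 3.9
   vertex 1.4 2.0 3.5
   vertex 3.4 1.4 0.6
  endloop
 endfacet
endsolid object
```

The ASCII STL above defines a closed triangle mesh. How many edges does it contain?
15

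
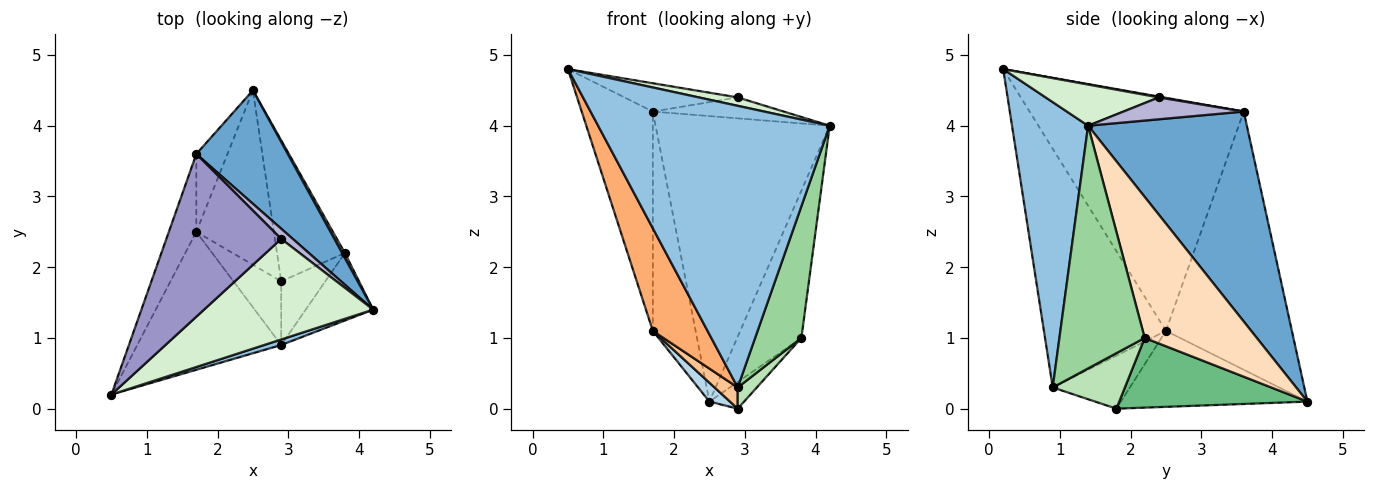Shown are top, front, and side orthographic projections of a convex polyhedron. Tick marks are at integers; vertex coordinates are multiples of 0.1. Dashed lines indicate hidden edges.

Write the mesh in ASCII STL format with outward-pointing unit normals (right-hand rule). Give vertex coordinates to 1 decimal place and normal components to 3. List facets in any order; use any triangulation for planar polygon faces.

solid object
 facet normal 0.646 0.709 0.282
  outer loop
   vertex 1.7 3.6 4.2
   vertex 4.2 1.4 4.0
   vertex 2.5 4.5 0.1
  endloop
 endfacet
 facet normal 0.312 -0.950 0.019
  outer loop
   vertex 2.9 0.9 0.3
   vertex 4.2 1.4 4.0
   vertex 0.5 0.2 4.8
  endloop
 endfacet
 facet normal -0.698 -0.077 -0.712
  outer loop
   vertex 1.7 2.5 1.1
   vertex 2.5 4.5 0.1
   vertex 2.9 1.8 0.0
  endloop
 endfacet
 facet normal -0.943 0.313 -0.111
  outer loop
   vertex 1.7 2.5 1.1
   vertex 0.5 0.2 4.8
   vertex 1.7 3.6 4.2
  endloop
 endfacet
 facet normal -0.941 0.320 -0.113
  outer loop
   vertex 1.7 2.5 1.1
   vertex 1.7 3.6 4.2
   vertex 2.5 4.5 0.1
  endloop
 endfacet
 facet normal -0.799 -0.358 -0.482
  outer loop
   vertex 1.7 2.5 1.1
   vertex 2.9 0.9 0.3
   vertex 0.5 0.2 4.8
  endloop
 endfacet
 facet normal -0.725 -0.218 -0.653
  outer loop
   vertex 1.7 2.5 1.1
   vertex 2.9 1.8 0.0
   vertex 2.9 0.9 0.3
  endloop
 endfacet
 facet normal 0.868 0.497 0.017
  outer loop
   vertex 3.8 2.2 1.0
   vertex 2.5 4.5 0.1
   vertex 4.2 1.4 4.0
  endloop
 endfacet
 facet normal 0.710 0.131 -0.692
  outer loop
   vertex 3.8 2.2 1.0
   vertex 2.9 1.8 0.0
   vertex 2.5 4.5 0.1
  endloop
 endfacet
 facet normal 0.854 -0.463 -0.237
  outer loop
   vertex 3.8 2.2 1.0
   vertex 4.2 1.4 4.0
   vertex 2.9 0.9 0.3
  endloop
 endfacet
 facet normal 0.767 -0.203 -0.609
  outer loop
   vertex 3.8 2.2 1.0
   vertex 2.9 0.9 0.3
   vertex 2.9 1.8 0.0
  endloop
 endfacet
 facet normal 0.236 -0.081 0.968
  outer loop
   vertex 2.9 2.4 4.4
   vertex 0.5 0.2 4.8
   vertex 4.2 1.4 4.0
  endloop
 endfacet
 facet normal 0.007 0.171 0.985
  outer loop
   vertex 2.9 2.4 4.4
   vertex 1.7 3.6 4.2
   vertex 0.5 0.2 4.8
  endloop
 endfacet
 facet normal 0.637 0.693 0.337
  outer loop
   vertex 2.9 2.4 4.4
   vertex 4.2 1.4 4.0
   vertex 1.7 3.6 4.2
  endloop
 endfacet
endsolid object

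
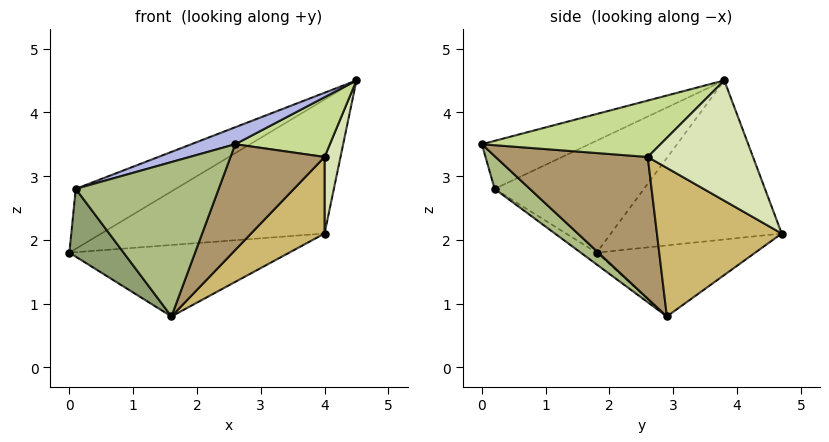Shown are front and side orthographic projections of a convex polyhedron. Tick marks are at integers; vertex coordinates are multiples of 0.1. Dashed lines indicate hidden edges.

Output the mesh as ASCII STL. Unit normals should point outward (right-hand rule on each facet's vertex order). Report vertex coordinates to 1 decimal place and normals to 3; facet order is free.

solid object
 facet normal -0.559 0.731 0.391
  outer loop
   vertex 4.0 4.7 2.1
   vertex 0.0 1.8 1.8
   vertex 4.5 3.8 4.5
  endloop
 endfacet
 facet normal -0.584 0.810 -0.043
  outer loop
   vertex 1.6 2.9 0.8
   vertex 0.0 1.8 1.8
   vertex 4.0 4.7 2.1
  endloop
 endfacet
 facet normal -0.596 0.399 0.697
  outer loop
   vertex 0.1 0.2 2.8
   vertex 4.5 3.8 4.5
   vertex 0.0 1.8 1.8
  endloop
 endfacet
 facet normal -0.276 -0.113 0.954
  outer loop
   vertex 0.1 0.2 2.8
   vertex 2.6 0.0 3.5
   vertex 4.5 3.8 4.5
  endloop
 endfacet
 facet normal -0.156 -0.531 -0.833
  outer loop
   vertex 0.1 0.2 2.8
   vertex 0.0 1.8 1.8
   vertex 1.6 2.9 0.8
  endloop
 endfacet
 facet normal 0.158 -0.643 -0.749
  outer loop
   vertex 0.1 0.2 2.8
   vertex 1.6 2.9 0.8
   vertex 2.6 0.0 3.5
  endloop
 endfacet
 facet normal 0.879 -0.466 0.099
  outer loop
   vertex 4.0 2.6 3.3
   vertex 4.5 3.8 4.5
   vertex 2.6 0.0 3.5
  endloop
 endfacet
 facet normal 0.956 -0.145 -0.254
  outer loop
   vertex 4.0 2.6 3.3
   vertex 4.0 4.7 2.1
   vertex 4.5 3.8 4.5
  endloop
 endfacet
 facet normal 0.639 -0.395 -0.661
  outer loop
   vertex 4.0 2.6 3.3
   vertex 2.6 0.0 3.5
   vertex 1.6 2.9 0.8
  endloop
 endfacet
 facet normal 0.644 -0.379 -0.664
  outer loop
   vertex 4.0 2.6 3.3
   vertex 1.6 2.9 0.8
   vertex 4.0 4.7 2.1
  endloop
 endfacet
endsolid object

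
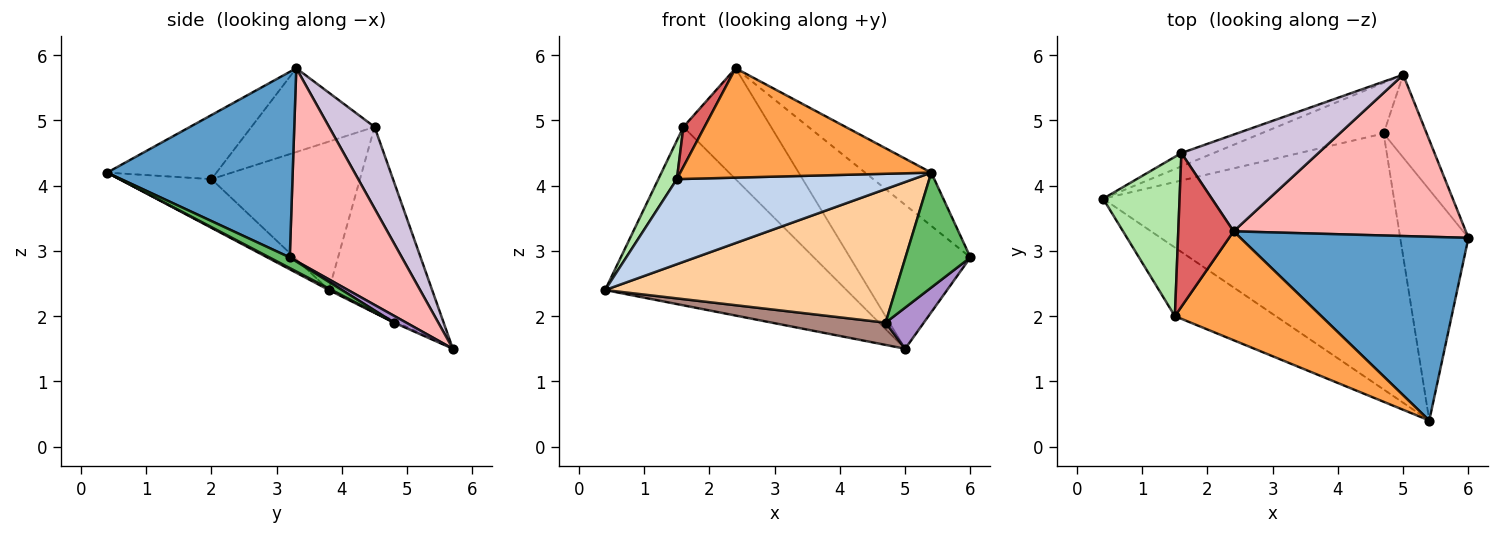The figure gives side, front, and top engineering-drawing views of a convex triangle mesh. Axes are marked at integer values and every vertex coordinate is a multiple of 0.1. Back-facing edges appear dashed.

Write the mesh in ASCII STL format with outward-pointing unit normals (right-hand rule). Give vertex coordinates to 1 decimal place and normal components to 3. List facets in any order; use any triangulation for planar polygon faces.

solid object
 facet normal 0.616 0.219 0.757
  outer loop
   vertex 2.4 3.3 5.8
   vertex 5.4 0.4 4.2
   vertex 6.0 3.2 2.9
  endloop
 endfacet
 facet normal -0.290 -0.745 -0.601
  outer loop
   vertex 1.5 2.0 4.1
   vertex 0.4 3.8 2.4
   vertex 5.4 0.4 4.2
  endloop
 endfacet
 facet normal -0.295 -0.677 0.674
  outer loop
   vertex 1.5 2.0 4.1
   vertex 5.4 0.4 4.2
   vertex 2.4 3.3 5.8
  endloop
 endfacet
 facet normal 0.005 -0.463 -0.887
  outer loop
   vertex 4.7 4.8 1.9
   vertex 5.4 0.4 4.2
   vertex 0.4 3.8 2.4
  endloop
 endfacet
 facet normal 0.139 -0.441 -0.887
  outer loop
   vertex 4.7 4.8 1.9
   vertex 6.0 3.2 2.9
   vertex 5.4 0.4 4.2
  endloop
 endfacet
 facet normal -0.884 -0.110 0.455
  outer loop
   vertex 1.6 4.5 4.9
   vertex 0.4 3.8 2.4
   vertex 1.5 2.0 4.1
  endloop
 endfacet
 facet normal -0.826 -0.142 0.546
  outer loop
   vertex 1.6 4.5 4.9
   vertex 1.5 2.0 4.1
   vertex 2.4 3.3 5.8
  endloop
 endfacet
 facet normal 0.527 0.566 0.634
  outer loop
   vertex 5.0 5.7 1.5
   vertex 2.4 3.3 5.8
   vertex 6.0 3.2 2.9
  endloop
 endfacet
 facet normal 0.140 -0.441 -0.887
  outer loop
   vertex 5.0 5.7 1.5
   vertex 6.0 3.2 2.9
   vertex 4.7 4.8 1.9
  endloop
 endfacet
 facet normal 0.364 0.702 0.612
  outer loop
   vertex 5.0 5.7 1.5
   vertex 1.6 4.5 4.9
   vertex 2.4 3.3 5.8
  endloop
 endfacet
 facet normal -0.013 -0.403 -0.915
  outer loop
   vertex 5.0 5.7 1.5
   vertex 4.7 4.8 1.9
   vertex 0.4 3.8 2.4
  endloop
 endfacet
 facet normal -0.392 0.917 -0.069
  outer loop
   vertex 5.0 5.7 1.5
   vertex 0.4 3.8 2.4
   vertex 1.6 4.5 4.9
  endloop
 endfacet
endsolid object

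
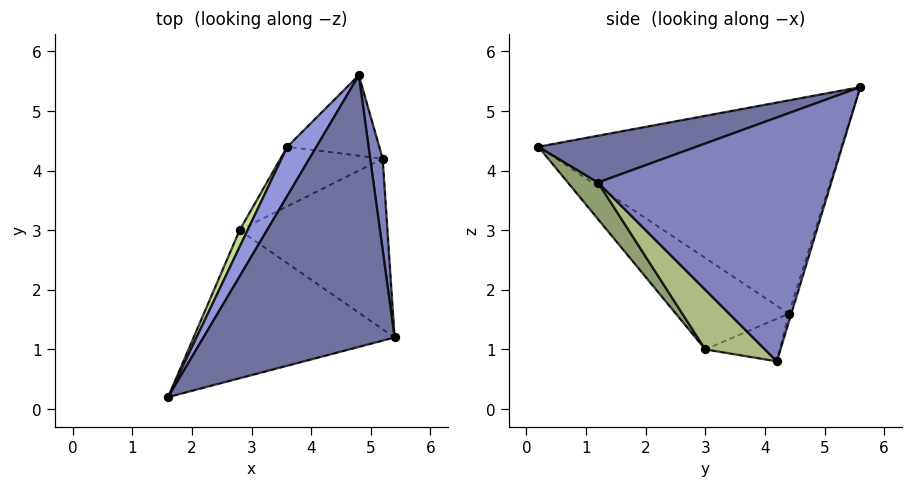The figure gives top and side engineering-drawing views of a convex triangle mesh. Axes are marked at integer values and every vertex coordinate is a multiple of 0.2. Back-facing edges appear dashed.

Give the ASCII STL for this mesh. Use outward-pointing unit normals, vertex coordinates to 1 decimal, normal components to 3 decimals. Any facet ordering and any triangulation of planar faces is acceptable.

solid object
 facet normal 0.226 -0.305 0.925
  outer loop
   vertex 4.8 5.6 5.4
   vertex 1.6 0.2 4.4
   vertex 5.4 1.2 3.8
  endloop
 endfacet
 facet normal 0.992 0.117 0.051
  outer loop
   vertex 5.2 4.2 0.8
   vertex 4.8 5.6 5.4
   vertex 5.4 1.2 3.8
  endloop
 endfacet
 facet normal -0.864 0.490 0.118
  outer loop
   vertex 3.6 4.4 1.6
   vertex 1.6 0.2 4.4
   vertex 4.8 5.6 5.4
  endloop
 endfacet
 facet normal -0.027 0.956 -0.293
  outer loop
   vertex 3.6 4.4 1.6
   vertex 4.8 5.6 5.4
   vertex 5.2 4.2 0.8
  endloop
 endfacet
 facet normal 0.111 -0.786 -0.608
  outer loop
   vertex 2.8 3.0 1.0
   vertex 5.4 1.2 3.8
   vertex 1.6 0.2 4.4
  endloop
 endfacet
 facet normal 0.278 -0.670 -0.689
  outer loop
   vertex 2.8 3.0 1.0
   vertex 5.2 4.2 0.8
   vertex 5.4 1.2 3.8
  endloop
 endfacet
 facet normal -0.879 0.470 0.076
  outer loop
   vertex 2.8 3.0 1.0
   vertex 1.6 0.2 4.4
   vertex 3.6 4.4 1.6
  endloop
 endfacet
 facet normal -0.328 0.524 -0.786
  outer loop
   vertex 2.8 3.0 1.0
   vertex 3.6 4.4 1.6
   vertex 5.2 4.2 0.8
  endloop
 endfacet
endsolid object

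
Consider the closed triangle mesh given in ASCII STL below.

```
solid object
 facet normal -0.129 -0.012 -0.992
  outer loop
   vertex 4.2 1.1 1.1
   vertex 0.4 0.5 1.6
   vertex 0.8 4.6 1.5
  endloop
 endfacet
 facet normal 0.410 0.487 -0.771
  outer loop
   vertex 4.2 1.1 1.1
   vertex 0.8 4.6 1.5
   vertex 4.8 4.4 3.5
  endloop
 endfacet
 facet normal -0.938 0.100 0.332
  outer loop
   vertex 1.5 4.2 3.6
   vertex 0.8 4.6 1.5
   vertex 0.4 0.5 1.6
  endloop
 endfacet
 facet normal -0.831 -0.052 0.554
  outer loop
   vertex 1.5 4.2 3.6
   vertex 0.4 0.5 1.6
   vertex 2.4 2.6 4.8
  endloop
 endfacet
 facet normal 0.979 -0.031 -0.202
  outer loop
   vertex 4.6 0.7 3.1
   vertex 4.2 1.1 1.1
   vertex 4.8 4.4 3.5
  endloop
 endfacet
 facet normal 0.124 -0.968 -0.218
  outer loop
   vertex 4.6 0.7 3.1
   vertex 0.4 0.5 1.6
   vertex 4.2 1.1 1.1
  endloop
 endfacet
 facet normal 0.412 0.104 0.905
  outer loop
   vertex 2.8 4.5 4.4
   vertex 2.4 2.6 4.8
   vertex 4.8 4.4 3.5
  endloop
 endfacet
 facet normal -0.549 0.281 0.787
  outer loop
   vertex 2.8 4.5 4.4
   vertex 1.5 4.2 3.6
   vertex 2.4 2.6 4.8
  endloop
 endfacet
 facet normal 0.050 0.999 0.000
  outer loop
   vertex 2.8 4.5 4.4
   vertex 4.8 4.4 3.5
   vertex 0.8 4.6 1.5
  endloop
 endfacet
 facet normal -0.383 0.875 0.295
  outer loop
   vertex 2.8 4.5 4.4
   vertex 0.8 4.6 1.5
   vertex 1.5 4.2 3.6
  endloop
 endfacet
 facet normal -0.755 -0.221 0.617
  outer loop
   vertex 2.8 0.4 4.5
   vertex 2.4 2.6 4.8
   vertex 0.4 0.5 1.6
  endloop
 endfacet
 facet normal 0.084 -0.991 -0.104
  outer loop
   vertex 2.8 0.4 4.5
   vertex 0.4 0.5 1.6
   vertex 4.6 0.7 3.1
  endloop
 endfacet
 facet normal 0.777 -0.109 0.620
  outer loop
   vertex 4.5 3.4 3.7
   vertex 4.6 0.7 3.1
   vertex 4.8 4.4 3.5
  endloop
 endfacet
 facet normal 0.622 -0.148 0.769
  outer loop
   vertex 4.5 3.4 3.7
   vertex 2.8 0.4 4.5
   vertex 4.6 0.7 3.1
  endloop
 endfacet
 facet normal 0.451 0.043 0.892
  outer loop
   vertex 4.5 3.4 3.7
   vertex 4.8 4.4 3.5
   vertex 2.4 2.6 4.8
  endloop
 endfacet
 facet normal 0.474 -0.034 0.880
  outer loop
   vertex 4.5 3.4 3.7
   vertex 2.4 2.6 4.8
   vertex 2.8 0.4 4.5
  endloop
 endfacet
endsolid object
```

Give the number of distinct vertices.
10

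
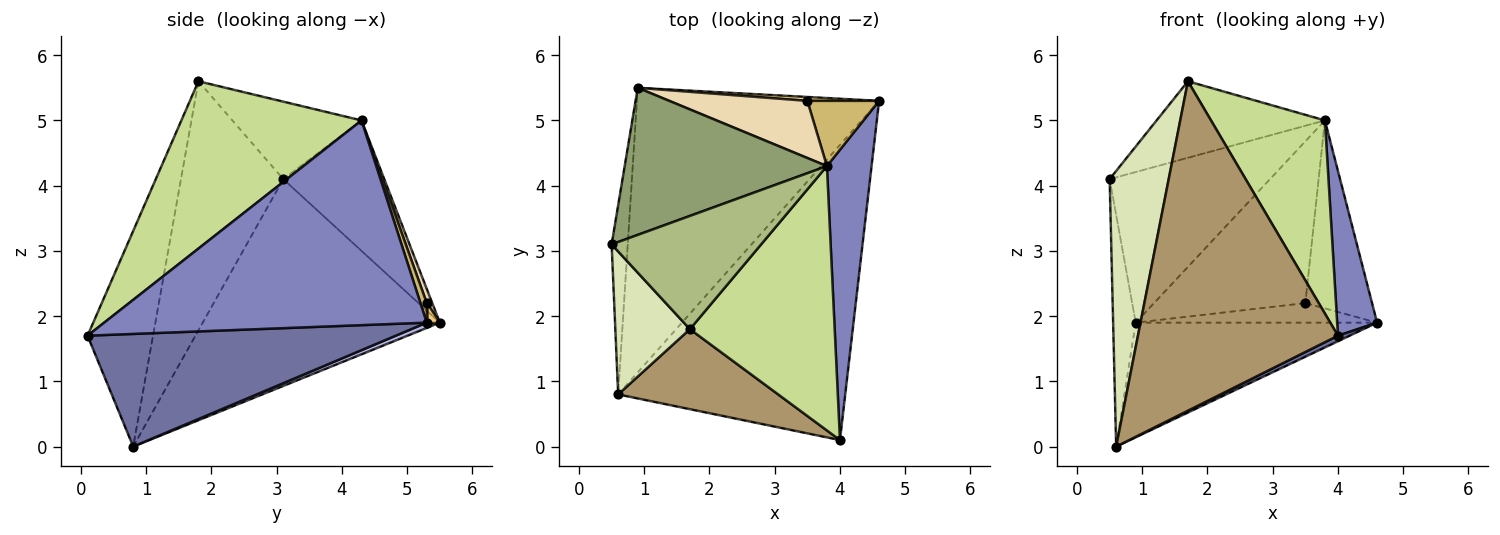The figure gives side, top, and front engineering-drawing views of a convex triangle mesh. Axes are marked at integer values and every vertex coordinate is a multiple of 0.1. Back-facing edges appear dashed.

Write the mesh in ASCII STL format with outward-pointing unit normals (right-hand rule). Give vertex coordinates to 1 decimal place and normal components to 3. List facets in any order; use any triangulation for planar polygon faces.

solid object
 facet normal 0.444 -0.017 -0.896
  outer loop
   vertex 0.6 0.8 0.0
   vertex 4.6 5.3 1.9
   vertex 4.0 0.1 1.7
  endloop
 endfacet
 facet normal 0.970 -0.120 0.212
  outer loop
   vertex 3.8 4.3 5.0
   vertex 4.0 0.1 1.7
   vertex 4.6 5.3 1.9
  endloop
 endfacet
 facet normal -0.993 0.095 -0.077
  outer loop
   vertex 0.9 5.5 1.9
   vertex 0.6 0.8 0.0
   vertex 0.5 3.1 4.1
  endloop
 endfacet
 facet normal 0.020 0.374 -0.927
  outer loop
   vertex 0.9 5.5 1.9
   vertex 4.6 5.3 1.9
   vertex 0.6 0.8 0.0
  endloop
 endfacet
 facet normal -0.411 0.652 0.637
  outer loop
   vertex 0.9 5.5 1.9
   vertex 0.5 3.1 4.1
   vertex 3.8 4.3 5.0
  endloop
 endfacet
 facet normal -0.395 0.514 0.761
  outer loop
   vertex 1.7 1.8 5.6
   vertex 3.8 4.3 5.0
   vertex 0.5 3.1 4.1
  endloop
 endfacet
 facet normal 0.682 -0.431 0.590
  outer loop
   vertex 1.7 1.8 5.6
   vertex 4.0 0.1 1.7
   vertex 3.8 4.3 5.0
  endloop
 endfacet
 facet normal -0.838 -0.484 0.251
  outer loop
   vertex 1.7 1.8 5.6
   vertex 0.5 3.1 4.1
   vertex 0.6 0.8 0.0
  endloop
 endfacet
 facet normal -0.303 -0.926 0.225
  outer loop
   vertex 1.7 1.8 5.6
   vertex 0.6 0.8 0.0
   vertex 4.0 0.1 1.7
  endloop
 endfacet
 facet normal 0.089 0.941 0.327
  outer loop
   vertex 3.5 5.3 2.2
   vertex 3.8 4.3 5.0
   vertex 4.6 5.3 1.9
  endloop
 endfacet
 facet normal 0.053 0.980 0.194
  outer loop
   vertex 3.5 5.3 2.2
   vertex 4.6 5.3 1.9
   vertex 0.9 5.5 1.9
  endloop
 endfacet
 facet normal 0.034 0.942 0.333
  outer loop
   vertex 3.5 5.3 2.2
   vertex 0.9 5.5 1.9
   vertex 3.8 4.3 5.0
  endloop
 endfacet
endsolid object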